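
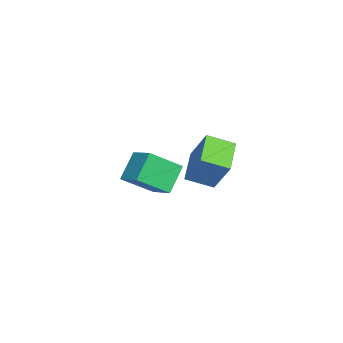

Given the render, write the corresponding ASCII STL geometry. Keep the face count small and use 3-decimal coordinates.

solid 
facet normal -0.440 -0.375 -0.816
outer loop
vertex 3.355 0.827 0.197
vertex 1.896 1.0 0.904
vertex 3.259 1.988 -0.284
endloop
endfacet
facet normal 0.895 -0.106 -0.434
outer loop
vertex 4.024 2.64 1.136
vertex 3.355 0.827 0.197
vertex 3.259 1.988 -0.284
endloop
endfacet
facet normal -0.439 -0.375 -0.816
outer loop
vertex 3.259 1.988 -0.284
vertex 1.896 1.0 0.904
vertex 1.8 2.161 0.422
endloop
endfacet
facet normal -0.076 0.921 -0.382
outer loop
vertex 1.8 2.161 0.422
vertex 4.024 2.64 1.136
vertex 3.259 1.988 -0.284
endloop
endfacet
facet normal 0.076 -0.921 0.382
outer loop
vertex 3.355 0.827 0.197
vertex 2.661 1.652 2.324
vertex 1.896 1.0 0.904
endloop
endfacet
facet normal 0.895 -0.106 -0.433
outer loop
vertex 4.12 1.479 1.618
vertex 3.355 0.827 0.197
vertex 4.024 2.64 1.136
endloop
endfacet
facet normal 0.076 -0.921 0.382
outer loop
vertex 4.12 1.479 1.618
vertex 2.661 1.652 2.324
vertex 3.355 0.827 0.197
endloop
endfacet
facet normal -0.895 0.106 0.433
outer loop
vertex 1.896 1.0 0.904
vertex 2.661 1.652 2.324
vertex 1.8 2.161 0.422
endloop
endfacet
facet normal -0.076 0.921 -0.382
outer loop
vertex 2.565 2.813 1.843
vertex 4.024 2.64 1.136
vertex 1.8 2.161 0.422
endloop
endfacet
facet normal -0.895 0.106 0.433
outer loop
vertex 1.8 2.161 0.422
vertex 2.661 1.652 2.324
vertex 2.565 2.813 1.843
endloop
endfacet
facet normal 0.440 0.375 0.816
outer loop
vertex 2.565 2.813 1.843
vertex 4.12 1.479 1.618
vertex 4.024 2.64 1.136
endloop
endfacet
facet normal 0.439 0.375 0.816
outer loop
vertex 2.661 1.652 2.324
vertex 4.12 1.479 1.618
vertex 2.565 2.813 1.843
endloop
endfacet
facet normal -0.750 -0.569 -0.338
outer loop
vertex -1.236 -2.096 -2.146
vertex -2.14 -1.599 -0.977
vertex -1.809 -0.731 -3.17
endloop
endfacet
facet normal 0.580 -0.319 -0.749
outer loop
vertex -0.82 0.019 -2.723
vertex -1.236 -2.096 -2.146
vertex -1.809 -0.731 -3.17
endloop
endfacet
facet normal -0.750 -0.569 -0.338
outer loop
vertex -1.809 -0.731 -3.17
vertex -2.14 -1.599 -0.977
vertex -2.714 -0.234 -2.0
endloop
endfacet
facet normal -0.318 0.759 -0.568
outer loop
vertex -2.714 -0.234 -2.0
vertex -0.82 0.019 -2.723
vertex -1.809 -0.731 -3.17
endloop
endfacet
facet normal 0.318 -0.759 0.569
outer loop
vertex -1.236 -2.096 -2.146
vertex -1.151 -0.849 -0.53
vertex -2.14 -1.599 -0.977
endloop
endfacet
facet normal 0.579 -0.319 -0.750
outer loop
vertex -0.246 -1.346 -1.7
vertex -1.236 -2.096 -2.146
vertex -0.82 0.019 -2.723
endloop
endfacet
facet normal 0.318 -0.758 0.569
outer loop
vertex -0.246 -1.346 -1.7
vertex -1.151 -0.849 -0.53
vertex -1.236 -2.096 -2.146
endloop
endfacet
facet normal -0.580 0.318 0.750
outer loop
vertex -2.14 -1.599 -0.977
vertex -1.151 -0.849 -0.53
vertex -2.714 -0.234 -2.0
endloop
endfacet
facet normal -0.318 0.758 -0.569
outer loop
vertex -1.724 0.516 -1.554
vertex -0.82 0.019 -2.723
vertex -2.714 -0.234 -2.0
endloop
endfacet
facet normal -0.580 0.319 0.750
outer loop
vertex -2.714 -0.234 -2.0
vertex -1.151 -0.849 -0.53
vertex -1.724 0.516 -1.554
endloop
endfacet
facet normal 0.750 0.569 0.338
outer loop
vertex -1.724 0.516 -1.554
vertex -0.246 -1.346 -1.7
vertex -0.82 0.019 -2.723
endloop
endfacet
facet normal 0.750 0.569 0.338
outer loop
vertex -1.151 -0.849 -0.53
vertex -0.246 -1.346 -1.7
vertex -1.724 0.516 -1.554
endloop
endfacet

endsolid


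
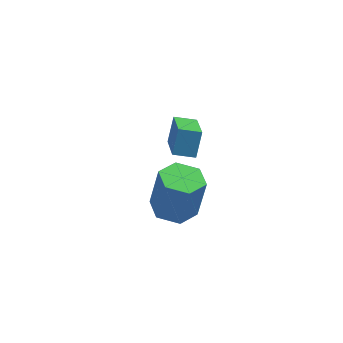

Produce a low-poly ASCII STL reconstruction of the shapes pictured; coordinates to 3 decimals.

solid 
facet normal -0.942 -0.255 0.220
outer loop
vertex -0.274 -2.491 2.309
vertex -0.876 -0.992 1.47
vertex -0.356 -3.14 1.208
endloop
endfacet
facet normal 0.330 -0.824 0.461
outer loop
vertex 0.576 -2.888 0.99
vertex -0.274 -2.491 2.309
vertex -0.356 -3.14 1.208
endloop
endfacet
facet normal -0.942 -0.255 0.220
outer loop
vertex -0.356 -3.14 1.208
vertex -0.876 -0.992 1.47
vertex -0.958 -1.641 0.369
endloop
endfacet
facet normal -0.064 -0.507 -0.860
outer loop
vertex -0.958 -1.641 0.369
vertex 0.576 -2.888 0.99
vertex -0.356 -3.14 1.208
endloop
endfacet
facet normal 0.064 0.507 0.860
outer loop
vertex -0.274 -2.491 2.309
vertex 0.056 -0.74 1.252
vertex -0.876 -0.992 1.47
endloop
endfacet
facet normal 0.330 -0.824 0.461
outer loop
vertex 0.658 -2.239 2.091
vertex -0.274 -2.491 2.309
vertex 0.576 -2.888 0.99
endloop
endfacet
facet normal 0.064 0.507 0.860
outer loop
vertex 0.658 -2.239 2.091
vertex 0.056 -0.74 1.252
vertex -0.274 -2.491 2.309
endloop
endfacet
facet normal -0.330 0.824 -0.461
outer loop
vertex -0.876 -0.992 1.47
vertex 0.056 -0.74 1.252
vertex -0.958 -1.641 0.369
endloop
endfacet
facet normal -0.064 -0.507 -0.860
outer loop
vertex -0.026 -1.389 0.151
vertex 0.576 -2.888 0.99
vertex -0.958 -1.641 0.369
endloop
endfacet
facet normal -0.330 0.824 -0.461
outer loop
vertex -0.958 -1.641 0.369
vertex 0.056 -0.74 1.252
vertex -0.026 -1.389 0.151
endloop
endfacet
facet normal 0.942 0.255 -0.220
outer loop
vertex -0.026 -1.389 0.151
vertex 0.658 -2.239 2.091
vertex 0.576 -2.888 0.99
endloop
endfacet
facet normal 0.942 0.255 -0.220
outer loop
vertex 0.056 -0.74 1.252
vertex 0.658 -2.239 2.091
vertex -0.026 -1.389 0.151
endloop
endfacet
facet normal -0.157 -0.112 -0.981
outer loop
vertex 0.33 -1.577 -4.679
vertex -0.727 -1.579 -4.51
vertex -0.217 -0.657 -4.697
endloop
endfacet
facet normal 0.845 0.499 -0.192
outer loop
vertex 0.33 -1.577 -4.679
vertex -0.217 -0.657 -4.697
vertex 0.663 -1.339 -2.599
endloop
endfacet
facet normal 0.845 0.498 -0.193
outer loop
vertex 0.663 -1.339 -2.599
vertex -0.217 -0.657 -4.697
vertex 0.117 -0.419 -2.617
endloop
endfacet
facet normal 0.157 0.112 0.981
outer loop
vertex 0.663 -1.339 -2.599
vertex 0.117 -0.419 -2.617
vertex -0.393 -1.341 -2.43
endloop
endfacet
facet normal -0.157 -0.112 -0.981
outer loop
vertex -0.217 -0.657 -4.697
vertex -0.727 -1.579 -4.51
vertex -1.273 -0.659 -4.528
endloop
endfacet
facet normal -0.020 0.994 -0.111
outer loop
vertex -0.217 -0.657 -4.697
vertex -1.273 -0.659 -4.528
vertex 0.117 -0.419 -2.617
endloop
endfacet
facet normal -0.020 0.994 -0.111
outer loop
vertex 0.117 -0.419 -2.617
vertex -1.273 -0.659 -4.528
vertex -0.94 -0.421 -2.447
endloop
endfacet
facet normal 0.158 0.112 0.981
outer loop
vertex 0.117 -0.419 -2.617
vertex -0.94 -0.421 -2.447
vertex -0.393 -1.341 -2.43
endloop
endfacet
facet normal -0.157 -0.112 -0.981
outer loop
vertex -1.273 -0.659 -4.528
vertex -0.727 -1.579 -4.51
vertex -1.783 -1.581 -4.341
endloop
endfacet
facet normal -0.865 0.495 0.082
outer loop
vertex -1.273 -0.659 -4.528
vertex -1.783 -1.581 -4.341
vertex -0.94 -0.421 -2.447
endloop
endfacet
facet normal -0.865 0.495 0.082
outer loop
vertex -0.94 -0.421 -2.447
vertex -1.783 -1.581 -4.341
vertex -1.45 -1.343 -2.261
endloop
endfacet
facet normal 0.157 0.111 0.981
outer loop
vertex -0.94 -0.421 -2.447
vertex -1.45 -1.343 -2.261
vertex -0.393 -1.341 -2.43
endloop
endfacet
facet normal -0.157 -0.112 -0.981
outer loop
vertex -1.783 -1.581 -4.341
vertex -0.727 -1.579 -4.51
vertex -1.237 -2.501 -4.323
endloop
endfacet
facet normal -0.846 -0.498 0.192
outer loop
vertex -1.783 -1.581 -4.341
vertex -1.237 -2.501 -4.323
vertex -1.45 -1.343 -2.261
endloop
endfacet
facet normal -0.845 -0.499 0.193
outer loop
vertex -1.45 -1.343 -2.261
vertex -1.237 -2.501 -4.323
vertex -0.903 -2.263 -2.243
endloop
endfacet
facet normal 0.157 0.112 0.981
outer loop
vertex -1.45 -1.343 -2.261
vertex -0.903 -2.263 -2.243
vertex -0.393 -1.341 -2.43
endloop
endfacet
facet normal -0.158 -0.112 -0.981
outer loop
vertex -1.237 -2.501 -4.323
vertex -0.727 -1.579 -4.51
vertex -0.18 -2.499 -4.493
endloop
endfacet
facet normal 0.020 -0.994 0.111
outer loop
vertex -1.237 -2.501 -4.323
vertex -0.18 -2.499 -4.493
vertex -0.903 -2.263 -2.243
endloop
endfacet
facet normal 0.020 -0.994 0.111
outer loop
vertex -0.903 -2.263 -2.243
vertex -0.18 -2.499 -4.493
vertex 0.153 -2.261 -2.412
endloop
endfacet
facet normal 0.157 0.112 0.981
outer loop
vertex -0.903 -2.263 -2.243
vertex 0.153 -2.261 -2.412
vertex -0.393 -1.341 -2.43
endloop
endfacet
facet normal -0.157 -0.111 -0.981
outer loop
vertex -0.18 -2.499 -4.493
vertex -0.727 -1.579 -4.51
vertex 0.33 -1.577 -4.679
endloop
endfacet
facet normal 0.865 -0.495 -0.082
outer loop
vertex -0.18 -2.499 -4.493
vertex 0.33 -1.577 -4.679
vertex 0.153 -2.261 -2.412
endloop
endfacet
facet normal 0.865 -0.495 -0.082
outer loop
vertex 0.153 -2.261 -2.412
vertex 0.33 -1.577 -4.679
vertex 0.663 -1.339 -2.599
endloop
endfacet
facet normal 0.157 0.112 0.981
outer loop
vertex 0.153 -2.261 -2.412
vertex 0.663 -1.339 -2.599
vertex -0.393 -1.341 -2.43
endloop
endfacet

endsolid


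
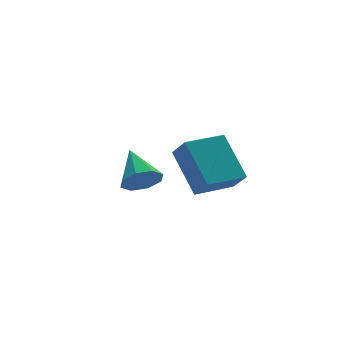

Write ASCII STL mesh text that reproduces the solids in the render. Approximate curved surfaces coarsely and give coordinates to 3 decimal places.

solid 
facet normal -0.065 -0.864 -0.499
outer loop
vertex -3.643 2.224 -3.221
vertex -3.88 2.593 -3.829
vertex -3.21 2.388 -3.561
endloop
endfacet
facet normal 0.622 -0.019 0.783
outer loop
vertex -3.643 2.224 -3.221
vertex -3.21 2.388 -3.561
vertex -3.78 3.907 -3.071
endloop
endfacet
facet normal -0.065 -0.864 -0.499
outer loop
vertex -3.21 2.388 -3.561
vertex -3.88 2.593 -3.829
vertex -3.17 2.672 -4.058
endloop
endfacet
facet normal 0.933 0.275 0.232
outer loop
vertex -3.21 2.388 -3.561
vertex -3.17 2.672 -4.058
vertex -3.78 3.907 -3.071
endloop
endfacet
facet normal -0.065 -0.864 -0.499
outer loop
vertex -3.17 2.672 -4.058
vertex -3.88 2.593 -3.829
vertex -3.545 2.91 -4.421
endloop
endfacet
facet normal 0.713 0.617 -0.332
outer loop
vertex -3.17 2.672 -4.058
vertex -3.545 2.91 -4.421
vertex -3.78 3.907 -3.071
endloop
endfacet
facet normal -0.065 -0.864 -0.500
outer loop
vertex -3.545 2.91 -4.421
vertex -3.88 2.593 -3.829
vertex -4.116 2.963 -4.438
endloop
endfacet
facet normal 0.092 0.809 -0.581
outer loop
vertex -3.545 2.91 -4.421
vertex -4.116 2.963 -4.438
vertex -3.78 3.907 -3.071
endloop
endfacet
facet normal -0.065 -0.864 -0.500
outer loop
vertex -4.116 2.963 -4.438
vertex -3.88 2.593 -3.829
vertex -4.549 2.799 -4.098
endloop
endfacet
facet normal -0.568 0.736 -0.369
outer loop
vertex -4.116 2.963 -4.438
vertex -4.549 2.799 -4.098
vertex -3.78 3.907 -3.071
endloop
endfacet
facet normal -0.065 -0.864 -0.499
outer loop
vertex -4.549 2.799 -4.098
vertex -3.88 2.593 -3.829
vertex -4.59 2.515 -3.601
endloop
endfacet
facet normal -0.878 0.442 0.180
outer loop
vertex -4.549 2.799 -4.098
vertex -4.59 2.515 -3.601
vertex -3.78 3.907 -3.071
endloop
endfacet
facet normal -0.065 -0.864 -0.499
outer loop
vertex -4.59 2.515 -3.601
vertex -3.88 2.593 -3.829
vertex -4.214 2.277 -3.238
endloop
endfacet
facet normal -0.658 0.099 0.746
outer loop
vertex -4.59 2.515 -3.601
vertex -4.214 2.277 -3.238
vertex -3.78 3.907 -3.071
endloop
endfacet
facet normal -0.065 -0.864 -0.499
outer loop
vertex -4.214 2.277 -3.238
vertex -3.88 2.593 -3.829
vertex -3.643 2.224 -3.221
endloop
endfacet
facet normal -0.038 -0.092 0.995
outer loop
vertex -4.214 2.277 -3.238
vertex -3.643 2.224 -3.221
vertex -3.78 3.907 -3.071
endloop
endfacet
facet normal -0.982 -0.174 0.068
outer loop
vertex -3.337 -1.428 -1.991
vertex -3.496 -0.055 -0.777
vertex -3.499 -0.798 -2.724
endloop
endfacet
facet normal 0.086 -0.746 -0.660
outer loop
vertex -2.064 -0.545 -2.823
vertex -3.337 -1.428 -1.991
vertex -3.499 -0.798 -2.724
endloop
endfacet
facet normal -0.982 -0.174 0.068
outer loop
vertex -3.499 -0.798 -2.724
vertex -3.496 -0.055 -0.777
vertex -3.658 0.575 -1.51
endloop
endfacet
facet normal -0.165 0.643 -0.748
outer loop
vertex -3.658 0.575 -1.51
vertex -2.064 -0.545 -2.823
vertex -3.499 -0.798 -2.724
endloop
endfacet
facet normal 0.165 -0.643 0.748
outer loop
vertex -3.337 -1.428 -1.991
vertex -2.061 0.198 -0.876
vertex -3.496 -0.055 -0.777
endloop
endfacet
facet normal 0.086 -0.746 -0.660
outer loop
vertex -1.902 -1.175 -2.09
vertex -3.337 -1.428 -1.991
vertex -2.064 -0.545 -2.823
endloop
endfacet
facet normal 0.165 -0.643 0.748
outer loop
vertex -1.902 -1.175 -2.09
vertex -2.061 0.198 -0.876
vertex -3.337 -1.428 -1.991
endloop
endfacet
facet normal -0.086 0.746 0.660
outer loop
vertex -3.496 -0.055 -0.777
vertex -2.061 0.198 -0.876
vertex -3.658 0.575 -1.51
endloop
endfacet
facet normal -0.165 0.643 -0.748
outer loop
vertex -2.223 0.828 -1.609
vertex -2.064 -0.545 -2.823
vertex -3.658 0.575 -1.51
endloop
endfacet
facet normal -0.086 0.746 0.660
outer loop
vertex -3.658 0.575 -1.51
vertex -2.061 0.198 -0.876
vertex -2.223 0.828 -1.609
endloop
endfacet
facet normal 0.982 0.174 -0.068
outer loop
vertex -2.223 0.828 -1.609
vertex -1.902 -1.175 -2.09
vertex -2.064 -0.545 -2.823
endloop
endfacet
facet normal 0.982 0.174 -0.068
outer loop
vertex -2.061 0.198 -0.876
vertex -1.902 -1.175 -2.09
vertex -2.223 0.828 -1.609
endloop
endfacet

endsolid


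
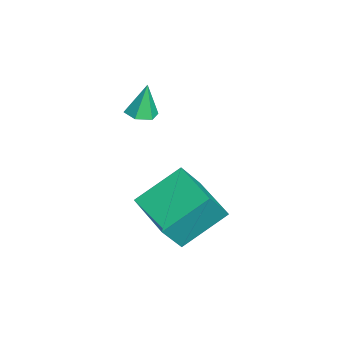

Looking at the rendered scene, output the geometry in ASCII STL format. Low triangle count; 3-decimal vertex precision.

solid 
facet normal 0.132 -0.171 -0.976
outer loop
vertex -2.415 -0.602 -0.627
vertex -2.997 -0.39 -0.743
vertex -2.51 0.009 -0.747
endloop
endfacet
facet normal 0.864 0.223 0.451
outer loop
vertex -2.415 -0.602 -0.627
vertex -2.51 0.009 -0.747
vertex -3.183 -0.15 0.623
endloop
endfacet
facet normal 0.133 -0.173 -0.976
outer loop
vertex -2.51 0.009 -0.747
vertex -2.997 -0.39 -0.743
vertex -3.091 0.221 -0.864
endloop
endfacet
facet normal 0.287 0.925 0.249
outer loop
vertex -2.51 0.009 -0.747
vertex -3.091 0.221 -0.864
vertex -3.183 -0.15 0.623
endloop
endfacet
facet normal 0.133 -0.173 -0.976
outer loop
vertex -3.091 0.221 -0.864
vertex -2.997 -0.39 -0.743
vertex -3.579 -0.178 -0.86
endloop
endfacet
facet normal -0.625 0.766 0.152
outer loop
vertex -3.091 0.221 -0.864
vertex -3.579 -0.178 -0.86
vertex -3.183 -0.15 0.623
endloop
endfacet
facet normal 0.133 -0.172 -0.976
outer loop
vertex -3.579 -0.178 -0.86
vertex -2.997 -0.39 -0.743
vertex -3.484 -0.79 -0.739
endloop
endfacet
facet normal -0.961 -0.098 0.258
outer loop
vertex -3.579 -0.178 -0.86
vertex -3.484 -0.79 -0.739
vertex -3.183 -0.15 0.623
endloop
endfacet
facet normal 0.133 -0.171 -0.976
outer loop
vertex -3.484 -0.79 -0.739
vertex -2.997 -0.39 -0.743
vertex -2.902 -1.001 -0.623
endloop
endfacet
facet normal -0.382 -0.801 0.461
outer loop
vertex -3.484 -0.79 -0.739
vertex -2.902 -1.001 -0.623
vertex -3.183 -0.15 0.623
endloop
endfacet
facet normal 0.132 -0.171 -0.976
outer loop
vertex -2.902 -1.001 -0.623
vertex -2.997 -0.39 -0.743
vertex -2.415 -0.602 -0.627
endloop
endfacet
facet normal 0.529 -0.640 0.557
outer loop
vertex -2.902 -1.001 -0.623
vertex -2.415 -0.602 -0.627
vertex -3.183 -0.15 0.623
endloop
endfacet
facet normal -0.363 0.415 -0.835
outer loop
vertex -1.945 1.688 -3.811
vertex -0.24 2.637 -4.08
vertex -1.206 0.036 -4.953
endloop
endfacet
facet normal -0.866 -0.482 0.137
outer loop
vertex -0.6 -0.657 -3.56
vertex -1.945 1.688 -3.811
vertex -1.206 0.036 -4.953
endloop
endfacet
facet normal -0.363 0.415 -0.834
outer loop
vertex -1.206 0.036 -4.953
vertex -0.24 2.637 -4.08
vertex 0.499 0.985 -5.223
endloop
endfacet
facet normal 0.345 -0.772 -0.534
outer loop
vertex 0.499 0.985 -5.223
vertex -0.6 -0.657 -3.56
vertex -1.206 0.036 -4.953
endloop
endfacet
facet normal -0.345 0.772 0.534
outer loop
vertex -1.945 1.688 -3.811
vertex 0.366 1.944 -2.687
vertex -0.24 2.637 -4.08
endloop
endfacet
facet normal -0.866 -0.482 0.137
outer loop
vertex -1.339 0.995 -2.417
vertex -1.945 1.688 -3.811
vertex -0.6 -0.657 -3.56
endloop
endfacet
facet normal -0.345 0.772 0.534
outer loop
vertex -1.339 0.995 -2.417
vertex 0.366 1.944 -2.687
vertex -1.945 1.688 -3.811
endloop
endfacet
facet normal 0.866 0.482 -0.137
outer loop
vertex -0.24 2.637 -4.08
vertex 0.366 1.944 -2.687
vertex 0.499 0.985 -5.223
endloop
endfacet
facet normal 0.345 -0.772 -0.534
outer loop
vertex 1.105 0.292 -3.829
vertex -0.6 -0.657 -3.56
vertex 0.499 0.985 -5.223
endloop
endfacet
facet normal 0.866 0.482 -0.137
outer loop
vertex 0.499 0.985 -5.223
vertex 0.366 1.944 -2.687
vertex 1.105 0.292 -3.829
endloop
endfacet
facet normal 0.363 -0.415 0.834
outer loop
vertex 1.105 0.292 -3.829
vertex -1.339 0.995 -2.417
vertex -0.6 -0.657 -3.56
endloop
endfacet
facet normal 0.363 -0.415 0.835
outer loop
vertex 0.366 1.944 -2.687
vertex -1.339 0.995 -2.417
vertex 1.105 0.292 -3.829
endloop
endfacet

endsolid


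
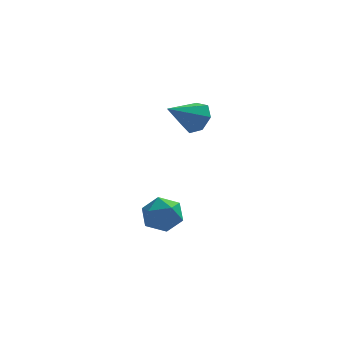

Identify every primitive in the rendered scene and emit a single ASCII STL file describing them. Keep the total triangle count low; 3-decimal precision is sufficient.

solid 
facet normal 0.706 0.469 -0.530
outer loop
vertex 2.432 -2.455 1.788
vertex 1.838 -1.89 1.496
vertex 2.336 -1.835 2.208
endloop
endfacet
facet normal 0.346 -0.489 0.801
outer loop
vertex 2.432 -2.455 1.788
vertex 2.336 -1.835 2.208
vertex 0.602 -2.71 2.424
endloop
endfacet
facet normal 0.706 0.469 -0.530
outer loop
vertex 2.336 -1.835 2.208
vertex 1.838 -1.89 1.496
vertex 1.865 -1.257 2.092
endloop
endfacet
facet normal 0.016 0.209 0.978
outer loop
vertex 2.336 -1.835 2.208
vertex 1.865 -1.257 2.092
vertex 0.602 -2.71 2.424
endloop
endfacet
facet normal 0.707 0.469 -0.530
outer loop
vertex 1.865 -1.257 2.092
vertex 1.838 -1.89 1.496
vertex 1.374 -1.155 1.527
endloop
endfacet
facet normal -0.543 0.605 0.582
outer loop
vertex 1.865 -1.257 2.092
vertex 1.374 -1.155 1.527
vertex 0.602 -2.71 2.424
endloop
endfacet
facet normal 0.707 0.469 -0.530
outer loop
vertex 1.374 -1.155 1.527
vertex 1.838 -1.89 1.496
vertex 1.233 -1.607 0.939
endloop
endfacet
facet normal -0.912 0.401 -0.090
outer loop
vertex 1.374 -1.155 1.527
vertex 1.233 -1.607 0.939
vertex 0.602 -2.71 2.424
endloop
endfacet
facet normal 0.707 0.468 -0.530
outer loop
vertex 1.233 -1.607 0.939
vertex 1.838 -1.89 1.496
vertex 1.547 -2.272 0.771
endloop
endfacet
facet normal -0.811 -0.249 -0.530
outer loop
vertex 1.233 -1.607 0.939
vertex 1.547 -2.272 0.771
vertex 0.602 -2.71 2.424
endloop
endfacet
facet normal 0.706 0.469 -0.530
outer loop
vertex 1.547 -2.272 0.771
vertex 1.838 -1.89 1.496
vertex 2.081 -2.65 1.148
endloop
endfacet
facet normal -0.318 -0.856 -0.408
outer loop
vertex 1.547 -2.272 0.771
vertex 2.081 -2.65 1.148
vertex 0.602 -2.71 2.424
endloop
endfacet
facet normal 0.706 0.469 -0.530
outer loop
vertex 2.081 -2.65 1.148
vertex 1.838 -1.89 1.496
vertex 2.432 -2.455 1.788
endloop
endfacet
facet normal 0.198 -0.963 0.185
outer loop
vertex 2.081 -2.65 1.148
vertex 2.432 -2.455 1.788
vertex 0.602 -2.71 2.424
endloop
endfacet
facet normal -0.566 0.810 -0.152
outer loop
vertex 0.004 -2.438 -4.462
vertex -0.479 -2.612 -3.593
vertex 0.35 -2.035 -3.604
endloop
endfacet
facet normal 0.078 0.890 -0.449
outer loop
vertex 0.004 -2.438 -4.462
vertex 0.35 -2.035 -3.604
vertex 0.996 -2.429 -4.272
endloop
endfacet
facet normal 0.172 0.359 -0.917
outer loop
vertex 0.004 -2.438 -4.462
vertex 0.996 -2.429 -4.272
vertex 0.566 -3.25 -4.674
endloop
endfacet
facet normal -0.412 -0.048 -0.910
outer loop
vertex 0.004 -2.438 -4.462
vertex 0.566 -3.25 -4.674
vertex -0.345 -3.362 -4.255
endloop
endfacet
facet normal -0.869 0.230 -0.437
outer loop
vertex 0.004 -2.438 -4.462
vertex -0.345 -3.362 -4.255
vertex -0.479 -2.612 -3.593
endloop
endfacet
facet normal 0.568 0.820 0.066
outer loop
vertex 0.996 -2.429 -4.272
vertex 0.35 -2.035 -3.604
vertex 1.125 -2.598 -3.285
endloop
endfacet
facet normal -0.474 0.691 0.545
outer loop
vertex 0.35 -2.035 -3.604
vertex -0.479 -2.612 -3.593
vertex 0.214 -2.71 -2.866
endloop
endfacet
facet normal -0.965 -0.247 0.084
outer loop
vertex -0.479 -2.612 -3.593
vertex -0.345 -3.362 -4.255
vertex -0.216 -3.531 -3.268
endloop
endfacet
facet normal -0.227 -0.697 -0.680
outer loop
vertex -0.345 -3.362 -4.255
vertex 0.566 -3.25 -4.674
vertex 0.43 -3.925 -3.936
endloop
endfacet
facet normal 0.721 -0.039 -0.692
outer loop
vertex 0.566 -3.25 -4.674
vertex 0.996 -2.429 -4.272
vertex 1.259 -3.348 -3.947
endloop
endfacet
facet normal 0.412 0.048 0.910
outer loop
vertex 0.776 -3.522 -3.078
vertex 1.125 -2.598 -3.285
vertex 0.214 -2.71 -2.866
endloop
endfacet
facet normal -0.172 -0.359 0.917
outer loop
vertex 0.776 -3.522 -3.078
vertex 0.214 -2.71 -2.866
vertex -0.216 -3.531 -3.268
endloop
endfacet
facet normal -0.078 -0.890 0.449
outer loop
vertex 0.776 -3.522 -3.078
vertex -0.216 -3.531 -3.268
vertex 0.43 -3.925 -3.936
endloop
endfacet
facet normal 0.566 -0.810 0.152
outer loop
vertex 0.776 -3.522 -3.078
vertex 0.43 -3.925 -3.936
vertex 1.259 -3.348 -3.947
endloop
endfacet
facet normal 0.869 -0.230 0.437
outer loop
vertex 0.776 -3.522 -3.078
vertex 1.259 -3.348 -3.947
vertex 1.125 -2.598 -3.285
endloop
endfacet
facet normal 0.227 0.697 0.680
outer loop
vertex 0.214 -2.71 -2.866
vertex 1.125 -2.598 -3.285
vertex 0.35 -2.035 -3.604
endloop
endfacet
facet normal -0.721 0.039 0.692
outer loop
vertex -0.216 -3.531 -3.268
vertex 0.214 -2.71 -2.866
vertex -0.479 -2.612 -3.593
endloop
endfacet
facet normal -0.568 -0.820 -0.066
outer loop
vertex 0.43 -3.925 -3.936
vertex -0.216 -3.531 -3.268
vertex -0.345 -3.362 -4.255
endloop
endfacet
facet normal 0.474 -0.691 -0.545
outer loop
vertex 1.259 -3.348 -3.947
vertex 0.43 -3.925 -3.936
vertex 0.566 -3.25 -4.674
endloop
endfacet
facet normal 0.965 0.247 -0.084
outer loop
vertex 1.125 -2.598 -3.285
vertex 1.259 -3.348 -3.947
vertex 0.996 -2.429 -4.272
endloop
endfacet

endsolid


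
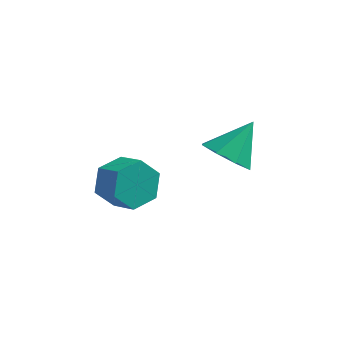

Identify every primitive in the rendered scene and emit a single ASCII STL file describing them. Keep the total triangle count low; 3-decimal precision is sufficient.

solid 
facet normal -0.331 -0.613 -0.717
outer loop
vertex 0.186 -2.239 1.817
vertex -0.454 -2.52 2.353
vertex -0.376 -1.872 1.763
endloop
endfacet
facet normal 0.545 0.797 -0.258
outer loop
vertex 0.186 -2.239 1.817
vertex -0.376 -1.872 1.763
vertex 0.034 -1.62 3.407
endloop
endfacet
facet normal -0.332 -0.613 -0.717
outer loop
vertex -0.376 -1.872 1.763
vertex -0.454 -2.52 2.353
vertex -0.983 -1.884 2.054
endloop
endfacet
facet normal -0.082 0.988 -0.131
outer loop
vertex -0.376 -1.872 1.763
vertex -0.983 -1.884 2.054
vertex 0.034 -1.62 3.407
endloop
endfacet
facet normal -0.331 -0.613 -0.717
outer loop
vertex -0.983 -1.884 2.054
vertex -0.454 -2.52 2.353
vertex -1.28 -2.269 2.52
endloop
endfacet
facet normal -0.569 0.774 0.277
outer loop
vertex -0.983 -1.884 2.054
vertex -1.28 -2.269 2.52
vertex 0.034 -1.62 3.407
endloop
endfacet
facet normal -0.331 -0.613 -0.717
outer loop
vertex -1.28 -2.269 2.52
vertex -0.454 -2.52 2.353
vertex -1.093 -2.801 2.888
endloop
endfacet
facet normal -0.628 0.281 0.725
outer loop
vertex -1.28 -2.269 2.52
vertex -1.093 -2.801 2.888
vertex 0.034 -1.62 3.407
endloop
endfacet
facet normal -0.331 -0.613 -0.717
outer loop
vertex -1.093 -2.801 2.888
vertex -0.454 -2.52 2.353
vertex -0.531 -3.169 2.943
endloop
endfacet
facet normal -0.226 -0.203 0.953
outer loop
vertex -1.093 -2.801 2.888
vertex -0.531 -3.169 2.943
vertex 0.034 -1.62 3.407
endloop
endfacet
facet normal -0.333 -0.612 -0.717
outer loop
vertex -0.531 -3.169 2.943
vertex -0.454 -2.52 2.353
vertex 0.076 -3.157 2.651
endloop
endfacet
facet normal 0.405 -0.395 0.825
outer loop
vertex -0.531 -3.169 2.943
vertex 0.076 -3.157 2.651
vertex 0.034 -1.62 3.407
endloop
endfacet
facet normal -0.332 -0.612 -0.718
outer loop
vertex 0.076 -3.157 2.651
vertex -0.454 -2.52 2.353
vertex 0.373 -2.772 2.185
endloop
endfacet
facet normal 0.890 -0.181 0.418
outer loop
vertex 0.076 -3.157 2.651
vertex 0.373 -2.772 2.185
vertex 0.034 -1.62 3.407
endloop
endfacet
facet normal -0.332 -0.612 -0.718
outer loop
vertex 0.373 -2.772 2.185
vertex -0.454 -2.52 2.353
vertex 0.186 -2.239 1.817
endloop
endfacet
facet normal 0.950 0.312 -0.031
outer loop
vertex 0.373 -2.772 2.185
vertex 0.186 -2.239 1.817
vertex 0.034 -1.62 3.407
endloop
endfacet
facet normal -0.828 0.418 -0.374
outer loop
vertex -3.599 -1.783 -0.793
vertex -4.074 -2.101 -0.097
vertex -3.688 -1.29 -0.045
endloop
endfacet
facet normal 0.552 0.725 -0.412
outer loop
vertex -3.599 -1.783 -0.793
vertex -3.688 -1.29 -0.045
vertex -2.771 -2.201 -0.418
endloop
endfacet
facet normal 0.552 0.724 -0.413
outer loop
vertex -2.771 -2.201 -0.418
vertex -3.688 -1.29 -0.045
vertex -2.86 -1.707 0.329
endloop
endfacet
facet normal 0.828 -0.418 0.375
outer loop
vertex -2.771 -2.201 -0.418
vertex -2.86 -1.707 0.329
vertex -3.246 -2.519 0.277
endloop
endfacet
facet normal -0.828 0.418 -0.374
outer loop
vertex -3.688 -1.29 -0.045
vertex -4.074 -2.101 -0.097
vertex -4.163 -1.608 0.65
endloop
endfacet
facet normal 0.190 0.837 0.513
outer loop
vertex -3.688 -1.29 -0.045
vertex -4.163 -1.608 0.65
vertex -2.86 -1.707 0.329
endloop
endfacet
facet normal 0.190 0.837 0.513
outer loop
vertex -2.86 -1.707 0.329
vertex -4.163 -1.608 0.65
vertex -3.335 -2.025 1.024
endloop
endfacet
facet normal 0.828 -0.418 0.375
outer loop
vertex -2.86 -1.707 0.329
vertex -3.335 -2.025 1.024
vertex -3.246 -2.519 0.277
endloop
endfacet
facet normal -0.828 0.418 -0.374
outer loop
vertex -4.163 -1.608 0.65
vertex -4.074 -2.101 -0.097
vertex -4.549 -2.419 0.598
endloop
endfacet
facet normal -0.361 0.113 0.926
outer loop
vertex -4.163 -1.608 0.65
vertex -4.549 -2.419 0.598
vertex -3.335 -2.025 1.024
endloop
endfacet
facet normal -0.362 0.114 0.925
outer loop
vertex -3.335 -2.025 1.024
vertex -4.549 -2.419 0.598
vertex -3.721 -2.837 0.973
endloop
endfacet
facet normal 0.828 -0.417 0.375
outer loop
vertex -3.335 -2.025 1.024
vertex -3.721 -2.837 0.973
vertex -3.246 -2.519 0.277
endloop
endfacet
facet normal -0.828 0.418 -0.375
outer loop
vertex -4.549 -2.419 0.598
vertex -4.074 -2.101 -0.097
vertex -4.46 -2.913 -0.149
endloop
endfacet
facet normal -0.553 -0.724 0.413
outer loop
vertex -4.549 -2.419 0.598
vertex -4.46 -2.913 -0.149
vertex -3.721 -2.837 0.973
endloop
endfacet
facet normal -0.551 -0.725 0.412
outer loop
vertex -3.721 -2.837 0.973
vertex -4.46 -2.913 -0.149
vertex -3.632 -3.33 0.225
endloop
endfacet
facet normal 0.828 -0.418 0.374
outer loop
vertex -3.721 -2.837 0.973
vertex -3.632 -3.33 0.225
vertex -3.246 -2.519 0.277
endloop
endfacet
facet normal -0.828 0.418 -0.375
outer loop
vertex -4.46 -2.913 -0.149
vertex -4.074 -2.101 -0.097
vertex -3.985 -2.595 -0.844
endloop
endfacet
facet normal -0.190 -0.837 -0.513
outer loop
vertex -4.46 -2.913 -0.149
vertex -3.985 -2.595 -0.844
vertex -3.632 -3.33 0.225
endloop
endfacet
facet normal -0.190 -0.837 -0.513
outer loop
vertex -3.632 -3.33 0.225
vertex -3.985 -2.595 -0.844
vertex -3.157 -3.012 -0.47
endloop
endfacet
facet normal 0.828 -0.418 0.374
outer loop
vertex -3.632 -3.33 0.225
vertex -3.157 -3.012 -0.47
vertex -3.246 -2.519 0.277
endloop
endfacet
facet normal -0.828 0.417 -0.375
outer loop
vertex -3.985 -2.595 -0.844
vertex -4.074 -2.101 -0.097
vertex -3.599 -1.783 -0.793
endloop
endfacet
facet normal 0.361 -0.113 -0.926
outer loop
vertex -3.985 -2.595 -0.844
vertex -3.599 -1.783 -0.793
vertex -3.157 -3.012 -0.47
endloop
endfacet
facet normal 0.362 -0.113 -0.925
outer loop
vertex -3.157 -3.012 -0.47
vertex -3.599 -1.783 -0.793
vertex -2.771 -2.201 -0.418
endloop
endfacet
facet normal 0.828 -0.418 0.374
outer loop
vertex -3.157 -3.012 -0.47
vertex -2.771 -2.201 -0.418
vertex -3.246 -2.519 0.277
endloop
endfacet

endsolid


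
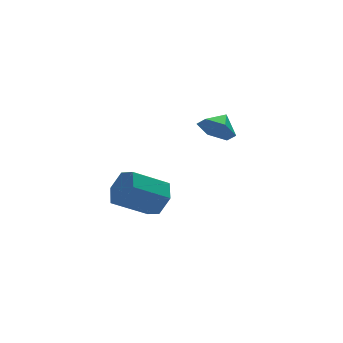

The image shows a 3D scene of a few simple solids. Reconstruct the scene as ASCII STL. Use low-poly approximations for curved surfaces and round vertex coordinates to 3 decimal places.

solid 
facet normal -0.763 -0.459 -0.455
outer loop
vertex 2.369 1.456 -2.657
vertex 1.804 1.531 -1.786
vertex 1.77 2.291 -2.496
endloop
endfacet
facet normal 0.699 0.582 -0.417
outer loop
vertex 2.369 1.456 -2.657
vertex 1.77 2.291 -2.496
vertex 2.696 2.069 -1.254
endloop
endfacet
facet normal -0.762 -0.460 -0.455
outer loop
vertex 1.77 2.291 -2.496
vertex 1.804 1.531 -1.786
vertex 1.205 2.366 -1.626
endloop
endfacet
facet normal 0.186 0.982 0.036
outer loop
vertex 1.77 2.291 -2.496
vertex 1.205 2.366 -1.626
vertex 2.696 2.069 -1.254
endloop
endfacet
facet normal -0.762 -0.460 -0.455
outer loop
vertex 1.205 2.366 -1.626
vertex 1.804 1.531 -1.786
vertex 1.239 1.606 -0.916
endloop
endfacet
facet normal -0.047 0.681 0.731
outer loop
vertex 1.205 2.366 -1.626
vertex 1.239 1.606 -0.916
vertex 2.696 2.069 -1.254
endloop
endfacet
facet normal -0.763 -0.459 -0.456
outer loop
vertex 1.239 1.606 -0.916
vertex 1.804 1.531 -1.786
vertex 1.838 0.771 -1.077
endloop
endfacet
facet normal 0.232 -0.021 0.972
outer loop
vertex 1.239 1.606 -0.916
vertex 1.838 0.771 -1.077
vertex 2.696 2.069 -1.254
endloop
endfacet
facet normal -0.763 -0.459 -0.456
outer loop
vertex 1.838 0.771 -1.077
vertex 1.804 1.531 -1.786
vertex 2.403 0.696 -1.947
endloop
endfacet
facet normal 0.744 -0.421 0.519
outer loop
vertex 1.838 0.771 -1.077
vertex 2.403 0.696 -1.947
vertex 2.696 2.069 -1.254
endloop
endfacet
facet normal -0.763 -0.459 -0.455
outer loop
vertex 2.403 0.696 -1.947
vertex 1.804 1.531 -1.786
vertex 2.369 1.456 -2.657
endloop
endfacet
facet normal 0.977 -0.120 -0.175
outer loop
vertex 2.403 0.696 -1.947
vertex 2.369 1.456 -2.657
vertex 2.696 2.069 -1.254
endloop
endfacet
facet normal 0.827 -0.203 -0.524
outer loop
vertex -2.338 -1.206 -2.741
vertex -2.89 -1.156 -3.632
vertex -2.435 -0.291 -3.248
endloop
endfacet
facet normal 0.554 0.448 0.702
outer loop
vertex -2.338 -1.206 -2.741
vertex -2.435 -0.291 -3.248
vertex -4.017 -0.794 -1.677
endloop
endfacet
facet normal 0.554 0.448 0.702
outer loop
vertex -4.017 -0.794 -1.677
vertex -2.435 -0.291 -3.248
vertex -4.114 0.12 -2.184
endloop
endfacet
facet normal -0.827 0.203 0.525
outer loop
vertex -4.017 -0.794 -1.677
vertex -4.114 0.12 -2.184
vertex -4.57 -0.744 -2.568
endloop
endfacet
facet normal 0.827 -0.202 -0.524
outer loop
vertex -2.435 -0.291 -3.248
vertex -2.89 -1.156 -3.632
vertex -2.988 -0.242 -4.139
endloop
endfacet
facet normal 0.196 0.978 -0.068
outer loop
vertex -2.435 -0.291 -3.248
vertex -2.988 -0.242 -4.139
vertex -4.114 0.12 -2.184
endloop
endfacet
facet normal 0.197 0.978 -0.068
outer loop
vertex -4.114 0.12 -2.184
vertex -2.988 -0.242 -4.139
vertex -4.667 0.17 -3.075
endloop
endfacet
facet normal -0.827 0.203 0.525
outer loop
vertex -4.114 0.12 -2.184
vertex -4.667 0.17 -3.075
vertex -4.57 -0.744 -2.568
endloop
endfacet
facet normal 0.827 -0.202 -0.525
outer loop
vertex -2.988 -0.242 -4.139
vertex -2.89 -1.156 -3.632
vertex -3.443 -1.106 -4.523
endloop
endfacet
facet normal -0.357 0.530 -0.769
outer loop
vertex -2.988 -0.242 -4.139
vertex -3.443 -1.106 -4.523
vertex -4.667 0.17 -3.075
endloop
endfacet
facet normal -0.357 0.530 -0.769
outer loop
vertex -4.667 0.17 -3.075
vertex -3.443 -1.106 -4.523
vertex -5.122 -0.694 -3.459
endloop
endfacet
facet normal -0.827 0.203 0.524
outer loop
vertex -4.667 0.17 -3.075
vertex -5.122 -0.694 -3.459
vertex -4.57 -0.744 -2.568
endloop
endfacet
facet normal 0.827 -0.203 -0.525
outer loop
vertex -3.443 -1.106 -4.523
vertex -2.89 -1.156 -3.632
vertex -3.346 -2.02 -4.016
endloop
endfacet
facet normal -0.554 -0.448 -0.701
outer loop
vertex -3.443 -1.106 -4.523
vertex -3.346 -2.02 -4.016
vertex -5.122 -0.694 -3.459
endloop
endfacet
facet normal -0.554 -0.448 -0.702
outer loop
vertex -5.122 -0.694 -3.459
vertex -3.346 -2.02 -4.016
vertex -5.025 -1.609 -2.952
endloop
endfacet
facet normal -0.827 0.203 0.524
outer loop
vertex -5.122 -0.694 -3.459
vertex -5.025 -1.609 -2.952
vertex -4.57 -0.744 -2.568
endloop
endfacet
facet normal 0.827 -0.203 -0.525
outer loop
vertex -3.346 -2.02 -4.016
vertex -2.89 -1.156 -3.632
vertex -2.793 -2.07 -3.125
endloop
endfacet
facet normal -0.197 -0.978 0.067
outer loop
vertex -3.346 -2.02 -4.016
vertex -2.793 -2.07 -3.125
vertex -5.025 -1.609 -2.952
endloop
endfacet
facet normal -0.197 -0.978 0.068
outer loop
vertex -5.025 -1.609 -2.952
vertex -2.793 -2.07 -3.125
vertex -4.472 -1.658 -2.061
endloop
endfacet
facet normal -0.827 0.202 0.524
outer loop
vertex -5.025 -1.609 -2.952
vertex -4.472 -1.658 -2.061
vertex -4.57 -0.744 -2.568
endloop
endfacet
facet normal 0.827 -0.203 -0.524
outer loop
vertex -2.793 -2.07 -3.125
vertex -2.89 -1.156 -3.632
vertex -2.338 -1.206 -2.741
endloop
endfacet
facet normal 0.357 -0.530 0.769
outer loop
vertex -2.793 -2.07 -3.125
vertex -2.338 -1.206 -2.741
vertex -4.472 -1.658 -2.061
endloop
endfacet
facet normal 0.357 -0.530 0.769
outer loop
vertex -4.472 -1.658 -2.061
vertex -2.338 -1.206 -2.741
vertex -4.017 -0.794 -1.677
endloop
endfacet
facet normal -0.827 0.202 0.525
outer loop
vertex -4.472 -1.658 -2.061
vertex -4.017 -0.794 -1.677
vertex -4.57 -0.744 -2.568
endloop
endfacet

endsolid


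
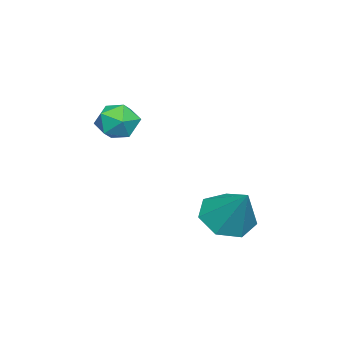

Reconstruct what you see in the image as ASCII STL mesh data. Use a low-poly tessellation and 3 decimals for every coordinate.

solid 
facet normal -0.457 0.612 0.646
outer loop
vertex 3.138 -0.095 -0.502
vertex 2.645 -0.621 -0.352
vertex 3.265 -0.574 0.042
endloop
endfacet
facet normal 0.242 0.756 0.609
outer loop
vertex 3.138 -0.095 -0.502
vertex 3.265 -0.574 0.042
vertex 3.81 -0.381 -0.414
endloop
endfacet
facet normal 0.398 0.915 -0.069
outer loop
vertex 3.138 -0.095 -0.502
vertex 3.81 -0.381 -0.414
vertex 3.526 -0.308 -1.089
endloop
endfacet
facet normal -0.204 0.869 -0.450
outer loop
vertex 3.138 -0.095 -0.502
vertex 3.526 -0.308 -1.089
vertex 2.807 -0.457 -1.051
endloop
endfacet
facet normal -0.731 0.682 -0.009
outer loop
vertex 3.138 -0.095 -0.502
vertex 2.807 -0.457 -1.051
vertex 2.645 -0.621 -0.352
endloop
endfacet
facet normal 0.598 0.163 0.784
outer loop
vertex 3.81 -0.381 -0.414
vertex 3.265 -0.574 0.042
vertex 3.733 -1.083 -0.209
endloop
endfacet
facet normal -0.531 -0.071 0.844
outer loop
vertex 3.265 -0.574 0.042
vertex 2.645 -0.621 -0.352
vertex 3.014 -1.232 -0.171
endloop
endfacet
facet normal -0.975 0.044 -0.216
outer loop
vertex 2.645 -0.621 -0.352
vertex 2.807 -0.457 -1.051
vertex 2.73 -1.159 -0.846
endloop
endfacet
facet normal -0.121 0.347 -0.930
outer loop
vertex 2.807 -0.457 -1.051
vertex 3.526 -0.308 -1.089
vertex 3.275 -0.966 -1.302
endloop
endfacet
facet normal 0.851 0.422 -0.313
outer loop
vertex 3.526 -0.308 -1.089
vertex 3.81 -0.381 -0.414
vertex 3.895 -0.919 -0.908
endloop
endfacet
facet normal 0.204 -0.869 0.450
outer loop
vertex 3.402 -1.445 -0.758
vertex 3.733 -1.083 -0.209
vertex 3.014 -1.232 -0.171
endloop
endfacet
facet normal -0.398 -0.915 0.069
outer loop
vertex 3.402 -1.445 -0.758
vertex 3.014 -1.232 -0.171
vertex 2.73 -1.159 -0.846
endloop
endfacet
facet normal -0.242 -0.756 -0.609
outer loop
vertex 3.402 -1.445 -0.758
vertex 2.73 -1.159 -0.846
vertex 3.275 -0.966 -1.302
endloop
endfacet
facet normal 0.457 -0.612 -0.646
outer loop
vertex 3.402 -1.445 -0.758
vertex 3.275 -0.966 -1.302
vertex 3.895 -0.919 -0.908
endloop
endfacet
facet normal 0.731 -0.682 0.009
outer loop
vertex 3.402 -1.445 -0.758
vertex 3.895 -0.919 -0.908
vertex 3.733 -1.083 -0.209
endloop
endfacet
facet normal 0.121 -0.347 0.930
outer loop
vertex 3.014 -1.232 -0.171
vertex 3.733 -1.083 -0.209
vertex 3.265 -0.574 0.042
endloop
endfacet
facet normal -0.851 -0.422 0.313
outer loop
vertex 2.73 -1.159 -0.846
vertex 3.014 -1.232 -0.171
vertex 2.645 -0.621 -0.352
endloop
endfacet
facet normal -0.598 -0.163 -0.784
outer loop
vertex 3.275 -0.966 -1.302
vertex 2.73 -1.159 -0.846
vertex 2.807 -0.457 -1.051
endloop
endfacet
facet normal 0.531 0.071 -0.844
outer loop
vertex 3.895 -0.919 -0.908
vertex 3.275 -0.966 -1.302
vertex 3.526 -0.308 -1.089
endloop
endfacet
facet normal 0.975 -0.044 0.216
outer loop
vertex 3.733 -1.083 -0.209
vertex 3.895 -0.919 -0.908
vertex 3.81 -0.381 -0.414
endloop
endfacet
facet normal -0.418 -0.513 -0.750
outer loop
vertex 3.424 3.051 -4.568
vertex 3.041 2.485 -3.967
vertex 2.707 3.259 -4.31
endloop
endfacet
facet normal 0.216 0.961 -0.175
outer loop
vertex 3.424 3.051 -4.568
vertex 2.707 3.259 -4.31
vertex 3.719 3.315 -2.753
endloop
endfacet
facet normal -0.418 -0.513 -0.750
outer loop
vertex 2.707 3.259 -4.31
vertex 3.041 2.485 -3.967
vertex 2.242 2.884 -3.794
endloop
endfacet
facet normal -0.428 0.870 0.247
outer loop
vertex 2.707 3.259 -4.31
vertex 2.242 2.884 -3.794
vertex 3.719 3.315 -2.753
endloop
endfacet
facet normal -0.418 -0.513 -0.750
outer loop
vertex 2.242 2.884 -3.794
vertex 3.041 2.485 -3.967
vertex 2.378 2.209 -3.408
endloop
endfacet
facet normal -0.606 0.299 0.737
outer loop
vertex 2.242 2.884 -3.794
vertex 2.378 2.209 -3.408
vertex 3.719 3.315 -2.753
endloop
endfacet
facet normal -0.419 -0.511 -0.750
outer loop
vertex 2.378 2.209 -3.408
vertex 3.041 2.485 -3.967
vertex 3.013 1.741 -3.444
endloop
endfacet
facet normal -0.186 -0.324 0.928
outer loop
vertex 2.378 2.209 -3.408
vertex 3.013 1.741 -3.444
vertex 3.719 3.315 -2.753
endloop
endfacet
facet normal -0.419 -0.512 -0.750
outer loop
vertex 3.013 1.741 -3.444
vertex 3.041 2.485 -3.967
vertex 3.669 1.834 -3.874
endloop
endfacet
facet normal 0.517 -0.528 0.674
outer loop
vertex 3.013 1.741 -3.444
vertex 3.669 1.834 -3.874
vertex 3.719 3.315 -2.753
endloop
endfacet
facet normal -0.419 -0.512 -0.750
outer loop
vertex 3.669 1.834 -3.874
vertex 3.041 2.485 -3.967
vertex 3.852 2.417 -4.374
endloop
endfacet
facet normal 0.972 -0.161 0.169
outer loop
vertex 3.669 1.834 -3.874
vertex 3.852 2.417 -4.374
vertex 3.719 3.315 -2.753
endloop
endfacet
facet normal -0.419 -0.512 -0.750
outer loop
vertex 3.852 2.417 -4.374
vertex 3.041 2.485 -3.967
vertex 3.424 3.051 -4.568
endloop
endfacet
facet normal 0.839 0.502 -0.209
outer loop
vertex 3.852 2.417 -4.374
vertex 3.424 3.051 -4.568
vertex 3.719 3.315 -2.753
endloop
endfacet

endsolid


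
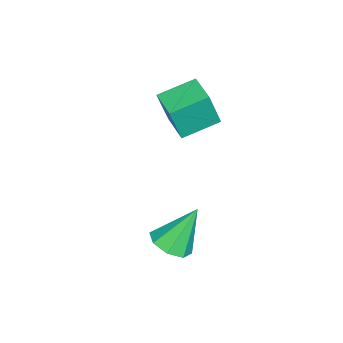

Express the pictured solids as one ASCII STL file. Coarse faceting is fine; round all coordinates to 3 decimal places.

solid 
facet normal 0.334 -0.404 -0.852
outer loop
vertex 1.883 3.029 -0.225
vertex 1.294 3.461 -0.661
vertex 2.095 3.613 -0.419
endloop
endfacet
facet normal 0.688 -0.008 0.726
outer loop
vertex 1.883 3.029 -0.225
vertex 2.095 3.613 -0.419
vertex 0.666 4.219 0.941
endloop
endfacet
facet normal 0.334 -0.404 -0.852
outer loop
vertex 2.095 3.613 -0.419
vertex 1.294 3.461 -0.661
vertex 1.838 4.107 -0.754
endloop
endfacet
facet normal 0.661 0.625 0.415
outer loop
vertex 2.095 3.613 -0.419
vertex 1.838 4.107 -0.754
vertex 0.666 4.219 0.941
endloop
endfacet
facet normal 0.333 -0.403 -0.852
outer loop
vertex 1.838 4.107 -0.754
vertex 1.294 3.461 -0.661
vertex 1.262 4.223 -1.034
endloop
endfacet
facet normal 0.172 0.984 0.054
outer loop
vertex 1.838 4.107 -0.754
vertex 1.262 4.223 -1.034
vertex 0.666 4.219 0.941
endloop
endfacet
facet normal 0.335 -0.403 -0.852
outer loop
vertex 1.262 4.223 -1.034
vertex 1.294 3.461 -0.661
vertex 0.706 3.892 -1.096
endloop
endfacet
facet normal -0.494 0.857 -0.147
outer loop
vertex 1.262 4.223 -1.034
vertex 0.706 3.892 -1.096
vertex 0.666 4.219 0.941
endloop
endfacet
facet normal 0.334 -0.404 -0.852
outer loop
vertex 0.706 3.892 -1.096
vertex 1.294 3.461 -0.661
vertex 0.494 3.309 -0.903
endloop
endfacet
facet normal -0.945 0.320 -0.070
outer loop
vertex 0.706 3.892 -1.096
vertex 0.494 3.309 -0.903
vertex 0.666 4.219 0.941
endloop
endfacet
facet normal 0.334 -0.404 -0.851
outer loop
vertex 0.494 3.309 -0.903
vertex 1.294 3.461 -0.661
vertex 0.751 2.814 -0.567
endloop
endfacet
facet normal -0.919 -0.314 0.240
outer loop
vertex 0.494 3.309 -0.903
vertex 0.751 2.814 -0.567
vertex 0.666 4.219 0.941
endloop
endfacet
facet normal 0.333 -0.404 -0.852
outer loop
vertex 0.751 2.814 -0.567
vertex 1.294 3.461 -0.661
vertex 1.326 2.698 -0.287
endloop
endfacet
facet normal -0.429 -0.673 0.603
outer loop
vertex 0.751 2.814 -0.567
vertex 1.326 2.698 -0.287
vertex 0.666 4.219 0.941
endloop
endfacet
facet normal 0.335 -0.403 -0.852
outer loop
vertex 1.326 2.698 -0.287
vertex 1.294 3.461 -0.661
vertex 1.883 3.029 -0.225
endloop
endfacet
facet normal 0.235 -0.547 0.804
outer loop
vertex 1.326 2.698 -0.287
vertex 1.883 3.029 -0.225
vertex 0.666 4.219 0.941
endloop
endfacet
facet normal -0.621 0.730 0.287
outer loop
vertex -2.921 2.936 4.737
vertex -1.971 3.748 4.728
vertex -3.225 3.276 3.214
endloop
endfacet
facet normal -0.760 -0.649 0.007
outer loop
vertex -2.269 2.152 2.772
vertex -2.921 2.936 4.737
vertex -3.225 3.276 3.214
endloop
endfacet
facet normal -0.621 0.730 0.287
outer loop
vertex -3.225 3.276 3.214
vertex -1.971 3.748 4.728
vertex -2.275 4.088 3.205
endloop
endfacet
facet normal -0.192 0.214 -0.958
outer loop
vertex -2.275 4.088 3.205
vertex -2.269 2.152 2.772
vertex -3.225 3.276 3.214
endloop
endfacet
facet normal 0.192 -0.214 0.958
outer loop
vertex -2.921 2.936 4.737
vertex -1.015 2.624 4.286
vertex -1.971 3.748 4.728
endloop
endfacet
facet normal -0.760 -0.649 0.007
outer loop
vertex -1.965 1.812 4.295
vertex -2.921 2.936 4.737
vertex -2.269 2.152 2.772
endloop
endfacet
facet normal 0.192 -0.214 0.958
outer loop
vertex -1.965 1.812 4.295
vertex -1.015 2.624 4.286
vertex -2.921 2.936 4.737
endloop
endfacet
facet normal 0.760 0.649 -0.007
outer loop
vertex -1.971 3.748 4.728
vertex -1.015 2.624 4.286
vertex -2.275 4.088 3.205
endloop
endfacet
facet normal -0.192 0.214 -0.958
outer loop
vertex -1.319 2.964 2.763
vertex -2.269 2.152 2.772
vertex -2.275 4.088 3.205
endloop
endfacet
facet normal 0.760 0.649 -0.007
outer loop
vertex -2.275 4.088 3.205
vertex -1.015 2.624 4.286
vertex -1.319 2.964 2.763
endloop
endfacet
facet normal 0.621 -0.730 -0.287
outer loop
vertex -1.319 2.964 2.763
vertex -1.965 1.812 4.295
vertex -2.269 2.152 2.772
endloop
endfacet
facet normal 0.621 -0.730 -0.287
outer loop
vertex -1.015 2.624 4.286
vertex -1.965 1.812 4.295
vertex -1.319 2.964 2.763
endloop
endfacet

endsolid


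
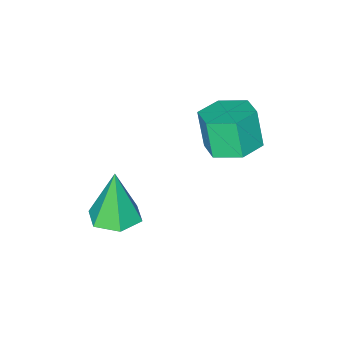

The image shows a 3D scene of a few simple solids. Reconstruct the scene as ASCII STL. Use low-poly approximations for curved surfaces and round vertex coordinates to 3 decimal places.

solid 
facet normal 0.122 0.135 -0.983
outer loop
vertex 0.165 -2.064 -3.205
vertex -0.34 -1.225 -3.152
vertex 0.633 -1.22 -3.031
endloop
endfacet
facet normal 0.764 -0.506 0.400
outer loop
vertex 0.165 -2.064 -3.205
vertex 0.633 -1.22 -3.031
vertex -0.6 -1.515 -1.048
endloop
endfacet
facet normal 0.122 0.135 -0.983
outer loop
vertex 0.633 -1.22 -3.031
vertex -0.34 -1.225 -3.152
vertex 0.128 -0.382 -2.978
endloop
endfacet
facet normal 0.744 0.415 0.524
outer loop
vertex 0.633 -1.22 -3.031
vertex 0.128 -0.382 -2.978
vertex -0.6 -1.515 -1.048
endloop
endfacet
facet normal 0.122 0.135 -0.983
outer loop
vertex 0.128 -0.382 -2.978
vertex -0.34 -1.225 -3.152
vertex -0.844 -0.387 -3.099
endloop
endfacet
facet normal -0.065 0.871 0.487
outer loop
vertex 0.128 -0.382 -2.978
vertex -0.844 -0.387 -3.099
vertex -0.6 -1.515 -1.048
endloop
endfacet
facet normal 0.122 0.135 -0.983
outer loop
vertex -0.844 -0.387 -3.099
vertex -0.34 -1.225 -3.152
vertex -1.312 -1.23 -3.273
endloop
endfacet
facet normal -0.854 0.407 0.325
outer loop
vertex -0.844 -0.387 -3.099
vertex -1.312 -1.23 -3.273
vertex -0.6 -1.515 -1.048
endloop
endfacet
facet normal 0.122 0.135 -0.983
outer loop
vertex -1.312 -1.23 -3.273
vertex -0.34 -1.225 -3.152
vertex -0.808 -2.069 -3.326
endloop
endfacet
facet normal -0.834 -0.514 0.201
outer loop
vertex -1.312 -1.23 -3.273
vertex -0.808 -2.069 -3.326
vertex -0.6 -1.515 -1.048
endloop
endfacet
facet normal 0.122 0.135 -0.983
outer loop
vertex -0.808 -2.069 -3.326
vertex -0.34 -1.225 -3.152
vertex 0.165 -2.064 -3.205
endloop
endfacet
facet normal -0.025 -0.971 0.238
outer loop
vertex -0.808 -2.069 -3.326
vertex 0.165 -2.064 -3.205
vertex -0.6 -1.515 -1.048
endloop
endfacet
facet normal 0.079 0.323 -0.943
outer loop
vertex -3.035 0.291 0.342
vertex -3.65 1.086 0.563
vertex -2.631 1.176 0.679
endloop
endfacet
facet normal 0.916 -0.396 -0.060
outer loop
vertex -3.035 0.291 0.342
vertex -2.631 1.176 0.679
vertex -3.154 -0.201 1.775
endloop
endfacet
facet normal 0.916 -0.396 -0.060
outer loop
vertex -3.154 -0.201 1.775
vertex -2.631 1.176 0.679
vertex -2.75 0.684 2.112
endloop
endfacet
facet normal -0.078 -0.324 0.943
outer loop
vertex -3.154 -0.201 1.775
vertex -2.75 0.684 2.112
vertex -3.77 0.594 1.997
endloop
endfacet
facet normal 0.079 0.324 -0.943
outer loop
vertex -2.631 1.176 0.679
vertex -3.65 1.086 0.563
vertex -3.247 1.971 0.901
endloop
endfacet
facet normal 0.798 0.547 0.254
outer loop
vertex -2.631 1.176 0.679
vertex -3.247 1.971 0.901
vertex -2.75 0.684 2.112
endloop
endfacet
facet normal 0.798 0.547 0.254
outer loop
vertex -2.75 0.684 2.112
vertex -3.247 1.971 0.901
vertex -3.366 1.48 2.334
endloop
endfacet
facet normal -0.078 -0.323 0.943
outer loop
vertex -2.75 0.684 2.112
vertex -3.366 1.48 2.334
vertex -3.77 0.594 1.997
endloop
endfacet
facet normal 0.079 0.324 -0.943
outer loop
vertex -3.247 1.971 0.901
vertex -3.65 1.086 0.563
vertex -4.266 1.881 0.785
endloop
endfacet
facet normal -0.119 0.942 0.313
outer loop
vertex -3.247 1.971 0.901
vertex -4.266 1.881 0.785
vertex -3.366 1.48 2.334
endloop
endfacet
facet normal -0.120 0.942 0.313
outer loop
vertex -3.366 1.48 2.334
vertex -4.266 1.881 0.785
vertex -4.385 1.389 2.218
endloop
endfacet
facet normal -0.079 -0.323 0.943
outer loop
vertex -3.366 1.48 2.334
vertex -4.385 1.389 2.218
vertex -3.77 0.594 1.997
endloop
endfacet
facet normal 0.078 0.324 -0.943
outer loop
vertex -4.266 1.881 0.785
vertex -3.65 1.086 0.563
vertex -4.67 0.996 0.448
endloop
endfacet
facet normal -0.916 0.396 0.060
outer loop
vertex -4.266 1.881 0.785
vertex -4.67 0.996 0.448
vertex -4.385 1.389 2.218
endloop
endfacet
facet normal -0.916 0.396 0.060
outer loop
vertex -4.385 1.389 2.218
vertex -4.67 0.996 0.448
vertex -4.789 0.504 1.881
endloop
endfacet
facet normal -0.079 -0.323 0.943
outer loop
vertex -4.385 1.389 2.218
vertex -4.789 0.504 1.881
vertex -3.77 0.594 1.997
endloop
endfacet
facet normal 0.078 0.323 -0.943
outer loop
vertex -4.67 0.996 0.448
vertex -3.65 1.086 0.563
vertex -4.054 0.2 0.226
endloop
endfacet
facet normal -0.798 -0.547 -0.254
outer loop
vertex -4.67 0.996 0.448
vertex -4.054 0.2 0.226
vertex -4.789 0.504 1.881
endloop
endfacet
facet normal -0.798 -0.547 -0.254
outer loop
vertex -4.789 0.504 1.881
vertex -4.054 0.2 0.226
vertex -4.173 -0.291 1.659
endloop
endfacet
facet normal -0.079 -0.324 0.943
outer loop
vertex -4.789 0.504 1.881
vertex -4.173 -0.291 1.659
vertex -3.77 0.594 1.997
endloop
endfacet
facet normal 0.079 0.323 -0.943
outer loop
vertex -4.054 0.2 0.226
vertex -3.65 1.086 0.563
vertex -3.035 0.291 0.342
endloop
endfacet
facet normal 0.120 -0.942 -0.313
outer loop
vertex -4.054 0.2 0.226
vertex -3.035 0.291 0.342
vertex -4.173 -0.291 1.659
endloop
endfacet
facet normal 0.119 -0.942 -0.314
outer loop
vertex -4.173 -0.291 1.659
vertex -3.035 0.291 0.342
vertex -3.154 -0.201 1.775
endloop
endfacet
facet normal -0.079 -0.324 0.943
outer loop
vertex -4.173 -0.291 1.659
vertex -3.154 -0.201 1.775
vertex -3.77 0.594 1.997
endloop
endfacet

endsolid


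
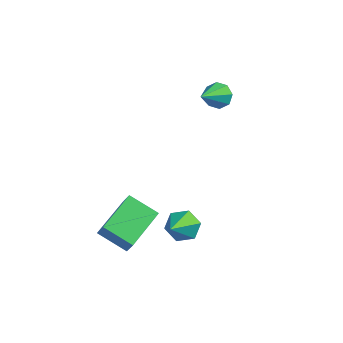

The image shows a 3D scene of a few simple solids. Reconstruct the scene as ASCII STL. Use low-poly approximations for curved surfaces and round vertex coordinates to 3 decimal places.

solid 
facet normal -0.882 -0.133 0.453
outer loop
vertex -1.816 -4.792 -3.32
vertex -1.91 -2.659 -2.877
vertex -2.234 -4.65 -4.092
endloop
endfacet
facet normal 0.043 -0.978 -0.203
outer loop
vertex -0.85 -4.441 -4.803
vertex -1.816 -4.792 -3.32
vertex -2.234 -4.65 -4.092
endloop
endfacet
facet normal -0.881 -0.133 0.454
outer loop
vertex -2.234 -4.65 -4.092
vertex -1.91 -2.659 -2.877
vertex -2.329 -2.517 -3.649
endloop
endfacet
facet normal -0.470 0.159 -0.868
outer loop
vertex -2.329 -2.517 -3.649
vertex -0.85 -4.441 -4.803
vertex -2.234 -4.65 -4.092
endloop
endfacet
facet normal 0.470 -0.160 0.868
outer loop
vertex -1.816 -4.792 -3.32
vertex -0.526 -2.45 -3.588
vertex -1.91 -2.659 -2.877
endloop
endfacet
facet normal 0.043 -0.978 -0.203
outer loop
vertex -0.431 -4.583 -4.031
vertex -1.816 -4.792 -3.32
vertex -0.85 -4.441 -4.803
endloop
endfacet
facet normal 0.470 -0.159 0.868
outer loop
vertex -0.431 -4.583 -4.031
vertex -0.526 -2.45 -3.588
vertex -1.816 -4.792 -3.32
endloop
endfacet
facet normal -0.043 0.978 0.203
outer loop
vertex -1.91 -2.659 -2.877
vertex -0.526 -2.45 -3.588
vertex -2.329 -2.517 -3.649
endloop
endfacet
facet normal -0.470 0.160 -0.868
outer loop
vertex -0.944 -2.308 -4.36
vertex -0.85 -4.441 -4.803
vertex -2.329 -2.517 -3.649
endloop
endfacet
facet normal -0.043 0.978 0.203
outer loop
vertex -2.329 -2.517 -3.649
vertex -0.526 -2.45 -3.588
vertex -0.944 -2.308 -4.36
endloop
endfacet
facet normal 0.881 0.133 -0.454
outer loop
vertex -0.944 -2.308 -4.36
vertex -0.431 -4.583 -4.031
vertex -0.85 -4.441 -4.803
endloop
endfacet
facet normal 0.882 0.133 -0.453
outer loop
vertex -0.526 -2.45 -3.588
vertex -0.431 -4.583 -4.031
vertex -0.944 -2.308 -4.36
endloop
endfacet
facet normal -0.196 0.757 -0.624
outer loop
vertex 1.51 -2.265 -3.357
vertex 0.822 -2.642 -3.598
vertex 0.805 -2.123 -2.963
endloop
endfacet
facet normal 0.509 0.356 0.783
outer loop
vertex 1.51 -2.265 -3.357
vertex 0.805 -2.123 -2.963
vertex 1.238 -4.238 -2.282
endloop
endfacet
facet normal -0.196 0.757 -0.624
outer loop
vertex 0.805 -2.123 -2.963
vertex 0.822 -2.642 -3.598
vertex 0.117 -2.5 -3.204
endloop
endfacet
facet normal -0.419 0.199 0.886
outer loop
vertex 0.805 -2.123 -2.963
vertex 0.117 -2.5 -3.204
vertex 1.238 -4.238 -2.282
endloop
endfacet
facet normal -0.196 0.756 -0.624
outer loop
vertex 0.117 -2.5 -3.204
vertex 0.822 -2.642 -3.598
vertex 0.135 -3.019 -3.839
endloop
endfacet
facet normal -0.866 -0.399 0.301
outer loop
vertex 0.117 -2.5 -3.204
vertex 0.135 -3.019 -3.839
vertex 1.238 -4.238 -2.282
endloop
endfacet
facet normal -0.196 0.756 -0.624
outer loop
vertex 0.135 -3.019 -3.839
vertex 0.822 -2.642 -3.598
vertex 0.84 -3.161 -4.233
endloop
endfacet
facet normal -0.384 -0.839 -0.385
outer loop
vertex 0.135 -3.019 -3.839
vertex 0.84 -3.161 -4.233
vertex 1.238 -4.238 -2.282
endloop
endfacet
facet normal -0.197 0.756 -0.624
outer loop
vertex 0.84 -3.161 -4.233
vertex 0.822 -2.642 -3.598
vertex 1.527 -2.783 -3.992
endloop
endfacet
facet normal 0.546 -0.681 -0.488
outer loop
vertex 0.84 -3.161 -4.233
vertex 1.527 -2.783 -3.992
vertex 1.238 -4.238 -2.282
endloop
endfacet
facet normal -0.197 0.757 -0.623
outer loop
vertex 1.527 -2.783 -3.992
vertex 0.822 -2.642 -3.598
vertex 1.51 -2.265 -3.357
endloop
endfacet
facet normal 0.992 -0.085 0.096
outer loop
vertex 1.527 -2.783 -3.992
vertex 1.51 -2.265 -3.357
vertex 1.238 -4.238 -2.282
endloop
endfacet
facet normal -0.006 0.834 -0.552
outer loop
vertex 0.358 2.049 1.689
vertex -0.276 1.882 1.443
vertex -0.039 2.246 1.991
endloop
endfacet
facet normal 0.632 0.094 0.769
outer loop
vertex 0.358 2.049 1.689
vertex -0.039 2.246 1.991
vertex -0.264 0.438 2.397
endloop
endfacet
facet normal -0.008 0.835 -0.551
outer loop
vertex -0.039 2.246 1.991
vertex -0.276 1.882 1.443
vertex -0.574 2.229 1.973
endloop
endfacet
facet normal -0.040 0.224 0.974
outer loop
vertex -0.039 2.246 1.991
vertex -0.574 2.229 1.973
vertex -0.264 0.438 2.397
endloop
endfacet
facet normal -0.007 0.835 -0.551
outer loop
vertex -0.574 2.229 1.973
vertex -0.276 1.882 1.443
vertex -0.934 2.009 1.644
endloop
endfacet
facet normal -0.691 0.051 0.721
outer loop
vertex -0.574 2.229 1.973
vertex -0.934 2.009 1.644
vertex -0.264 0.438 2.397
endloop
endfacet
facet normal -0.007 0.834 -0.551
outer loop
vertex -0.934 2.009 1.644
vertex -0.276 1.882 1.443
vertex -0.91 1.714 1.197
endloop
endfacet
facet normal -0.933 -0.321 0.161
outer loop
vertex -0.934 2.009 1.644
vertex -0.91 1.714 1.197
vertex -0.264 0.438 2.397
endloop
endfacet
facet normal -0.007 0.834 -0.552
outer loop
vertex -0.91 1.714 1.197
vertex -0.276 1.882 1.443
vertex -0.513 1.517 0.895
endloop
endfacet
facet normal -0.628 -0.678 -0.383
outer loop
vertex -0.91 1.714 1.197
vertex -0.513 1.517 0.895
vertex -0.264 0.438 2.397
endloop
endfacet
facet normal -0.008 0.834 -0.552
outer loop
vertex -0.513 1.517 0.895
vertex -0.276 1.882 1.443
vertex 0.022 1.534 0.913
endloop
endfacet
facet normal 0.045 -0.808 -0.588
outer loop
vertex -0.513 1.517 0.895
vertex 0.022 1.534 0.913
vertex -0.264 0.438 2.397
endloop
endfacet
facet normal -0.006 0.834 -0.551
outer loop
vertex 0.022 1.534 0.913
vertex -0.276 1.882 1.443
vertex 0.382 1.754 1.242
endloop
endfacet
facet normal 0.695 -0.636 -0.336
outer loop
vertex 0.022 1.534 0.913
vertex 0.382 1.754 1.242
vertex -0.264 0.438 2.397
endloop
endfacet
facet normal -0.006 0.834 -0.551
outer loop
vertex 0.382 1.754 1.242
vertex -0.276 1.882 1.443
vertex 0.358 2.049 1.689
endloop
endfacet
facet normal 0.938 -0.264 0.224
outer loop
vertex 0.382 1.754 1.242
vertex 0.358 2.049 1.689
vertex -0.264 0.438 2.397
endloop
endfacet

endsolid


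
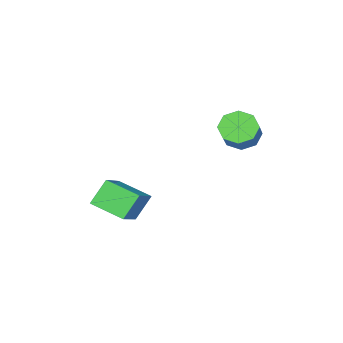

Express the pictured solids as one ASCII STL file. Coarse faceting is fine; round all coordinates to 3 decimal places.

solid 
facet normal -0.498 -0.582 -0.643
outer loop
vertex -0.879 -0.878 2.42
vertex -1.185 -1.333 3.069
vertex -1.443 -0.643 2.644
endloop
endfacet
facet normal 0.032 0.728 -0.684
outer loop
vertex -0.879 -0.878 2.42
vertex -1.443 -0.643 2.644
vertex -0.089 0.048 3.442
endloop
endfacet
facet normal 0.031 0.729 -0.684
outer loop
vertex -0.089 0.048 3.442
vertex -1.443 -0.643 2.644
vertex -0.653 0.282 3.666
endloop
endfacet
facet normal 0.497 0.583 0.643
outer loop
vertex -0.089 0.048 3.442
vertex -0.653 0.282 3.666
vertex -0.395 -0.407 4.091
endloop
endfacet
facet normal -0.497 -0.582 -0.643
outer loop
vertex -1.443 -0.643 2.644
vertex -1.185 -1.333 3.069
vertex -1.856 -0.813 3.117
endloop
endfacet
facet normal -0.591 0.770 -0.240
outer loop
vertex -1.443 -0.643 2.644
vertex -1.856 -0.813 3.117
vertex -0.653 0.282 3.666
endloop
endfacet
facet normal -0.591 0.770 -0.241
outer loop
vertex -0.653 0.282 3.666
vertex -1.856 -0.813 3.117
vertex -1.066 0.113 4.139
endloop
endfacet
facet normal 0.498 0.583 0.643
outer loop
vertex -0.653 0.282 3.666
vertex -1.066 0.113 4.139
vertex -0.395 -0.407 4.091
endloop
endfacet
facet normal -0.497 -0.582 -0.644
outer loop
vertex -1.856 -0.813 3.117
vertex -1.185 -1.333 3.069
vertex -1.876 -1.288 3.562
endloop
endfacet
facet normal -0.867 0.359 0.345
outer loop
vertex -1.856 -0.813 3.117
vertex -1.876 -1.288 3.562
vertex -1.066 0.113 4.139
endloop
endfacet
facet normal -0.867 0.359 0.346
outer loop
vertex -1.066 0.113 4.139
vertex -1.876 -1.288 3.562
vertex -1.085 -0.362 4.584
endloop
endfacet
facet normal 0.497 0.582 0.643
outer loop
vertex -1.066 0.113 4.139
vertex -1.085 -0.362 4.584
vertex -0.395 -0.407 4.091
endloop
endfacet
facet normal -0.497 -0.583 -0.643
outer loop
vertex -1.876 -1.288 3.562
vertex -1.185 -1.333 3.069
vertex -1.491 -1.788 3.718
endloop
endfacet
facet normal -0.634 -0.261 0.728
outer loop
vertex -1.876 -1.288 3.562
vertex -1.491 -1.788 3.718
vertex -1.085 -0.362 4.584
endloop
endfacet
facet normal -0.635 -0.261 0.727
outer loop
vertex -1.085 -0.362 4.584
vertex -1.491 -1.788 3.718
vertex -0.701 -0.862 4.74
endloop
endfacet
facet normal 0.497 0.583 0.643
outer loop
vertex -1.085 -0.362 4.584
vertex -0.701 -0.862 4.74
vertex -0.395 -0.407 4.091
endloop
endfacet
facet normal -0.497 -0.583 -0.643
outer loop
vertex -1.491 -1.788 3.718
vertex -1.185 -1.333 3.069
vertex -0.927 -2.022 3.494
endloop
endfacet
facet normal -0.031 -0.729 0.684
outer loop
vertex -1.491 -1.788 3.718
vertex -0.927 -2.022 3.494
vertex -0.701 -0.862 4.74
endloop
endfacet
facet normal -0.032 -0.729 0.684
outer loop
vertex -0.701 -0.862 4.74
vertex -0.927 -2.022 3.494
vertex -0.137 -1.097 4.516
endloop
endfacet
facet normal 0.498 0.582 0.643
outer loop
vertex -0.701 -0.862 4.74
vertex -0.137 -1.097 4.516
vertex -0.395 -0.407 4.091
endloop
endfacet
facet normal -0.498 -0.583 -0.643
outer loop
vertex -0.927 -2.022 3.494
vertex -1.185 -1.333 3.069
vertex -0.514 -1.853 3.021
endloop
endfacet
facet normal 0.591 -0.770 0.241
outer loop
vertex -0.927 -2.022 3.494
vertex -0.514 -1.853 3.021
vertex -0.137 -1.097 4.516
endloop
endfacet
facet normal 0.592 -0.770 0.240
outer loop
vertex -0.137 -1.097 4.516
vertex -0.514 -1.853 3.021
vertex 0.276 -0.927 4.043
endloop
endfacet
facet normal 0.497 0.582 0.643
outer loop
vertex -0.137 -1.097 4.516
vertex 0.276 -0.927 4.043
vertex -0.395 -0.407 4.091
endloop
endfacet
facet normal -0.497 -0.582 -0.643
outer loop
vertex -0.514 -1.853 3.021
vertex -1.185 -1.333 3.069
vertex -0.495 -1.378 2.576
endloop
endfacet
facet normal 0.867 -0.358 -0.346
outer loop
vertex -0.514 -1.853 3.021
vertex -0.495 -1.378 2.576
vertex 0.276 -0.927 4.043
endloop
endfacet
facet normal 0.867 -0.360 -0.345
outer loop
vertex 0.276 -0.927 4.043
vertex -0.495 -1.378 2.576
vertex 0.296 -0.452 3.598
endloop
endfacet
facet normal 0.497 0.582 0.644
outer loop
vertex 0.276 -0.927 4.043
vertex 0.296 -0.452 3.598
vertex -0.395 -0.407 4.091
endloop
endfacet
facet normal -0.497 -0.583 -0.643
outer loop
vertex -0.495 -1.378 2.576
vertex -1.185 -1.333 3.069
vertex -0.879 -0.878 2.42
endloop
endfacet
facet normal 0.635 0.261 -0.727
outer loop
vertex -0.495 -1.378 2.576
vertex -0.879 -0.878 2.42
vertex 0.296 -0.452 3.598
endloop
endfacet
facet normal 0.634 0.262 -0.727
outer loop
vertex 0.296 -0.452 3.598
vertex -0.879 -0.878 2.42
vertex -0.089 0.048 3.442
endloop
endfacet
facet normal 0.497 0.583 0.643
outer loop
vertex 0.296 -0.452 3.598
vertex -0.089 0.048 3.442
vertex -0.395 -0.407 4.091
endloop
endfacet
facet normal -0.591 -0.045 0.805
outer loop
vertex 2.416 -5.143 -0.503
vertex 3.608 -4.115 0.43
vertex 1.636 -3.788 -0.999
endloop
endfacet
facet normal -0.651 -0.562 -0.510
outer loop
vertex 2.452 -3.725 -2.11
vertex 2.416 -5.143 -0.503
vertex 1.636 -3.788 -0.999
endloop
endfacet
facet normal -0.591 -0.046 0.805
outer loop
vertex 1.636 -3.788 -0.999
vertex 3.608 -4.115 0.43
vertex 2.828 -2.76 -0.065
endloop
endfacet
facet normal -0.476 0.826 -0.302
outer loop
vertex 2.828 -2.76 -0.065
vertex 2.452 -3.725 -2.11
vertex 1.636 -3.788 -0.999
endloop
endfacet
facet normal 0.476 -0.826 0.302
outer loop
vertex 2.416 -5.143 -0.503
vertex 4.424 -4.052 -0.681
vertex 3.608 -4.115 0.43
endloop
endfacet
facet normal -0.652 -0.561 -0.510
outer loop
vertex 3.232 -5.08 -1.615
vertex 2.416 -5.143 -0.503
vertex 2.452 -3.725 -2.11
endloop
endfacet
facet normal 0.476 -0.826 0.302
outer loop
vertex 3.232 -5.08 -1.615
vertex 4.424 -4.052 -0.681
vertex 2.416 -5.143 -0.503
endloop
endfacet
facet normal 0.651 0.561 0.510
outer loop
vertex 3.608 -4.115 0.43
vertex 4.424 -4.052 -0.681
vertex 2.828 -2.76 -0.065
endloop
endfacet
facet normal -0.476 0.826 -0.302
outer loop
vertex 3.644 -2.697 -1.177
vertex 2.452 -3.725 -2.11
vertex 2.828 -2.76 -0.065
endloop
endfacet
facet normal 0.652 0.562 0.510
outer loop
vertex 2.828 -2.76 -0.065
vertex 4.424 -4.052 -0.681
vertex 3.644 -2.697 -1.177
endloop
endfacet
facet normal 0.591 0.046 -0.805
outer loop
vertex 3.644 -2.697 -1.177
vertex 3.232 -5.08 -1.615
vertex 2.452 -3.725 -2.11
endloop
endfacet
facet normal 0.591 0.046 -0.805
outer loop
vertex 4.424 -4.052 -0.681
vertex 3.232 -5.08 -1.615
vertex 3.644 -2.697 -1.177
endloop
endfacet

endsolid


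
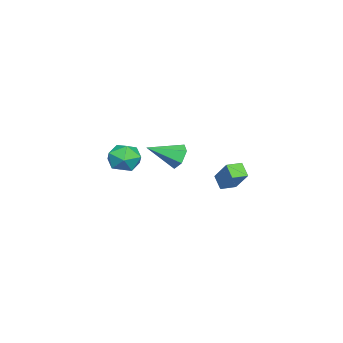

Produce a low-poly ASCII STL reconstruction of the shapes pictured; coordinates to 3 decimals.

solid 
facet normal -0.546 -0.491 0.679
outer loop
vertex 3.777 3.795 -1.497
vertex 3.102 4.49 -1.537
vertex 2.933 2.899 -2.823
endloop
endfacet
facet normal 0.696 -0.716 0.041
outer loop
vertex 3.478 3.39 -3.503
vertex 3.777 3.795 -1.497
vertex 2.933 2.899 -2.823
endloop
endfacet
facet normal -0.545 -0.491 0.679
outer loop
vertex 2.933 2.899 -2.823
vertex 3.102 4.49 -1.537
vertex 2.257 3.594 -2.863
endloop
endfacet
facet normal -0.467 -0.496 -0.732
outer loop
vertex 2.257 3.594 -2.863
vertex 3.478 3.39 -3.503
vertex 2.933 2.899 -2.823
endloop
endfacet
facet normal 0.467 0.496 0.732
outer loop
vertex 3.777 3.795 -1.497
vertex 3.647 4.981 -2.217
vertex 3.102 4.49 -1.537
endloop
endfacet
facet normal 0.696 -0.717 0.041
outer loop
vertex 4.323 4.286 -2.177
vertex 3.777 3.795 -1.497
vertex 3.478 3.39 -3.503
endloop
endfacet
facet normal 0.466 0.496 0.733
outer loop
vertex 4.323 4.286 -2.177
vertex 3.647 4.981 -2.217
vertex 3.777 3.795 -1.497
endloop
endfacet
facet normal -0.696 0.717 -0.041
outer loop
vertex 3.102 4.49 -1.537
vertex 3.647 4.981 -2.217
vertex 2.257 3.594 -2.863
endloop
endfacet
facet normal -0.467 -0.495 -0.733
outer loop
vertex 2.803 4.085 -3.543
vertex 3.478 3.39 -3.503
vertex 2.257 3.594 -2.863
endloop
endfacet
facet normal -0.696 0.717 -0.041
outer loop
vertex 2.257 3.594 -2.863
vertex 3.647 4.981 -2.217
vertex 2.803 4.085 -3.543
endloop
endfacet
facet normal 0.546 0.491 -0.679
outer loop
vertex 2.803 4.085 -3.543
vertex 4.323 4.286 -2.177
vertex 3.478 3.39 -3.503
endloop
endfacet
facet normal 0.545 0.491 -0.679
outer loop
vertex 3.647 4.981 -2.217
vertex 4.323 4.286 -2.177
vertex 2.803 4.085 -3.543
endloop
endfacet
facet normal -0.497 0.862 0.099
outer loop
vertex -0.699 -2.599 -3.974
vertex -0.897 -2.841 -2.861
vertex 0.054 -2.258 -3.165
endloop
endfacet
facet normal 0.013 0.917 -0.398
outer loop
vertex -0.699 -2.599 -3.974
vertex 0.054 -2.258 -3.165
vertex 0.438 -2.697 -4.164
endloop
endfacet
facet normal -0.114 0.424 -0.898
outer loop
vertex -0.699 -2.599 -3.974
vertex 0.438 -2.697 -4.164
vertex -0.277 -3.551 -4.477
endloop
endfacet
facet normal -0.700 0.065 -0.711
outer loop
vertex -0.699 -2.599 -3.974
vertex -0.277 -3.551 -4.477
vertex -1.102 -3.64 -3.672
endloop
endfacet
facet normal -0.937 0.336 -0.094
outer loop
vertex -0.699 -2.599 -3.974
vertex -1.102 -3.64 -3.672
vertex -0.897 -2.841 -2.861
endloop
endfacet
facet normal 0.638 0.764 -0.091
outer loop
vertex 0.438 -2.697 -4.164
vertex 0.054 -2.258 -3.165
vertex 0.942 -3.0 -3.168
endloop
endfacet
facet normal -0.186 0.675 0.714
outer loop
vertex 0.054 -2.258 -3.165
vertex -0.897 -2.841 -2.861
vertex 0.117 -3.089 -2.363
endloop
endfacet
facet normal -0.899 -0.177 0.401
outer loop
vertex -0.897 -2.841 -2.861
vertex -1.102 -3.64 -3.672
vertex -0.598 -3.943 -2.676
endloop
endfacet
facet normal -0.516 -0.615 -0.597
outer loop
vertex -1.102 -3.64 -3.672
vertex -0.277 -3.551 -4.477
vertex -0.214 -4.382 -3.675
endloop
endfacet
facet normal 0.434 -0.033 -0.900
outer loop
vertex -0.277 -3.551 -4.477
vertex 0.438 -2.697 -4.164
vertex 0.737 -3.799 -3.979
endloop
endfacet
facet normal 0.700 -0.065 0.711
outer loop
vertex 0.539 -4.041 -2.866
vertex 0.942 -3.0 -3.168
vertex 0.117 -3.089 -2.363
endloop
endfacet
facet normal 0.114 -0.424 0.898
outer loop
vertex 0.539 -4.041 -2.866
vertex 0.117 -3.089 -2.363
vertex -0.598 -3.943 -2.676
endloop
endfacet
facet normal -0.013 -0.917 0.398
outer loop
vertex 0.539 -4.041 -2.866
vertex -0.598 -3.943 -2.676
vertex -0.214 -4.382 -3.675
endloop
endfacet
facet normal 0.497 -0.862 -0.099
outer loop
vertex 0.539 -4.041 -2.866
vertex -0.214 -4.382 -3.675
vertex 0.737 -3.799 -3.979
endloop
endfacet
facet normal 0.937 -0.336 0.094
outer loop
vertex 0.539 -4.041 -2.866
vertex 0.737 -3.799 -3.979
vertex 0.942 -3.0 -3.168
endloop
endfacet
facet normal 0.516 0.615 0.597
outer loop
vertex 0.117 -3.089 -2.363
vertex 0.942 -3.0 -3.168
vertex 0.054 -2.258 -3.165
endloop
endfacet
facet normal -0.434 0.033 0.900
outer loop
vertex -0.598 -3.943 -2.676
vertex 0.117 -3.089 -2.363
vertex -0.897 -2.841 -2.861
endloop
endfacet
facet normal -0.638 -0.764 0.091
outer loop
vertex -0.214 -4.382 -3.675
vertex -0.598 -3.943 -2.676
vertex -1.102 -3.64 -3.672
endloop
endfacet
facet normal 0.186 -0.675 -0.714
outer loop
vertex 0.737 -3.799 -3.979
vertex -0.214 -4.382 -3.675
vertex -0.277 -3.551 -4.477
endloop
endfacet
facet normal 0.899 0.177 -0.401
outer loop
vertex 0.942 -3.0 -3.168
vertex 0.737 -3.799 -3.979
vertex 0.438 -2.697 -4.164
endloop
endfacet
facet normal -0.438 0.794 -0.422
outer loop
vertex 0.942 -0.009 -3.446
vertex 0.474 0.146 -2.668
vertex 1.298 0.534 -2.794
endloop
endfacet
facet normal 0.914 -0.146 -0.378
outer loop
vertex 0.942 -0.009 -3.446
vertex 1.298 0.534 -2.794
vertex 1.386 -1.506 -1.792
endloop
endfacet
facet normal -0.438 0.794 -0.422
outer loop
vertex 1.298 0.534 -2.794
vertex 0.474 0.146 -2.668
vertex 0.831 0.689 -2.017
endloop
endfacet
facet normal 0.849 0.262 0.458
outer loop
vertex 1.298 0.534 -2.794
vertex 0.831 0.689 -2.017
vertex 1.386 -1.506 -1.792
endloop
endfacet
facet normal -0.439 0.794 -0.421
outer loop
vertex 0.831 0.689 -2.017
vertex 0.474 0.146 -2.668
vertex 0.006 0.3 -1.891
endloop
endfacet
facet normal 0.092 0.125 0.988
outer loop
vertex 0.831 0.689 -2.017
vertex 0.006 0.3 -1.891
vertex 1.386 -1.506 -1.792
endloop
endfacet
facet normal -0.439 0.794 -0.422
outer loop
vertex 0.006 0.3 -1.891
vertex 0.474 0.146 -2.668
vertex -0.35 -0.243 -2.543
endloop
endfacet
facet normal -0.601 -0.422 0.679
outer loop
vertex 0.006 0.3 -1.891
vertex -0.35 -0.243 -2.543
vertex 1.386 -1.506 -1.792
endloop
endfacet
facet normal -0.439 0.794 -0.421
outer loop
vertex -0.35 -0.243 -2.543
vertex 0.474 0.146 -2.668
vertex 0.117 -0.397 -3.32
endloop
endfacet
facet normal -0.536 -0.830 -0.157
outer loop
vertex -0.35 -0.243 -2.543
vertex 0.117 -0.397 -3.32
vertex 1.386 -1.506 -1.792
endloop
endfacet
facet normal -0.438 0.794 -0.422
outer loop
vertex 0.117 -0.397 -3.32
vertex 0.474 0.146 -2.668
vertex 0.942 -0.009 -3.446
endloop
endfacet
facet normal 0.221 -0.693 -0.686
outer loop
vertex 0.117 -0.397 -3.32
vertex 0.942 -0.009 -3.446
vertex 1.386 -1.506 -1.792
endloop
endfacet

endsolid
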